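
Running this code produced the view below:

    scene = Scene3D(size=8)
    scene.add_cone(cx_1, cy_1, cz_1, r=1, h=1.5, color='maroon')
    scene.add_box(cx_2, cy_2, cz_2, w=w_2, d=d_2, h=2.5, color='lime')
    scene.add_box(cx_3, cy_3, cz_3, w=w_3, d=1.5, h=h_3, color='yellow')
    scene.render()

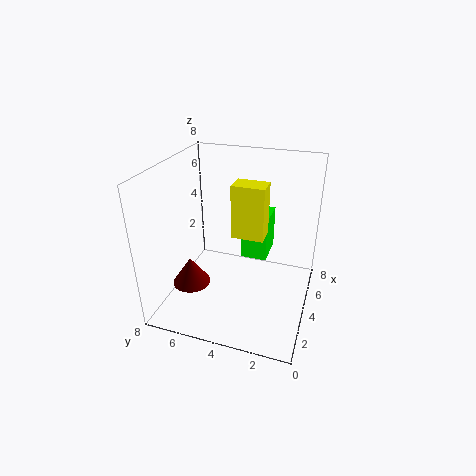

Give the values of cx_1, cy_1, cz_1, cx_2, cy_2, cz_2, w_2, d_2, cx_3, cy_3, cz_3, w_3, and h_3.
cx_1 = 2, cy_1 = 6, cz_1 = 2, cx_2 = 4.5, cy_2 = 2.5, cz_2 = 2.5, w_2 = 2, d_2 = 1.5, cx_3 = 1.5, cy_3 = 2, cz_3 = 5.5, w_3 = 1, h_3 = 2.5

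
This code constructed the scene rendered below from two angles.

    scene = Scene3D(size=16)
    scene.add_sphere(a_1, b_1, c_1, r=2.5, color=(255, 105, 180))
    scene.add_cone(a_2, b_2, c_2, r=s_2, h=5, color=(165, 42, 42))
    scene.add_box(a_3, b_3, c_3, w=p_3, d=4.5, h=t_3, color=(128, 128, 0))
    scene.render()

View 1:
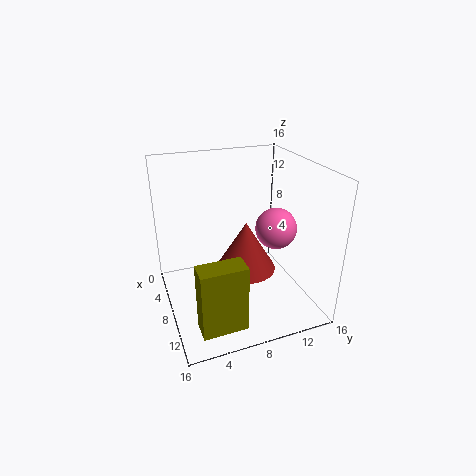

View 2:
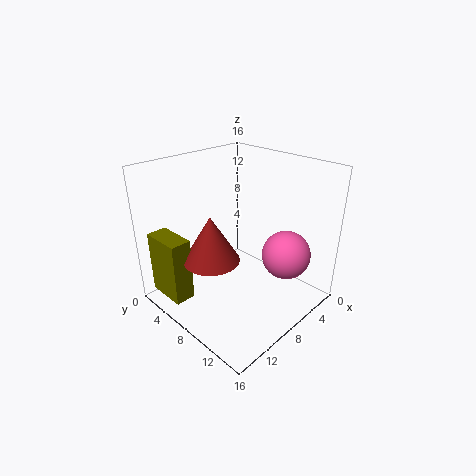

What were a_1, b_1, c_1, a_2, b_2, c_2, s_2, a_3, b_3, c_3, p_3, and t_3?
a_1 = 6.5
b_1 = 13.5
c_1 = 7.5
a_2 = 11.5
b_2 = 7.5
c_2 = 6.5
s_2 = 3
a_3 = 13.25
b_3 = 1.75
c_3 = 2
p_3 = 2.25
t_3 = 7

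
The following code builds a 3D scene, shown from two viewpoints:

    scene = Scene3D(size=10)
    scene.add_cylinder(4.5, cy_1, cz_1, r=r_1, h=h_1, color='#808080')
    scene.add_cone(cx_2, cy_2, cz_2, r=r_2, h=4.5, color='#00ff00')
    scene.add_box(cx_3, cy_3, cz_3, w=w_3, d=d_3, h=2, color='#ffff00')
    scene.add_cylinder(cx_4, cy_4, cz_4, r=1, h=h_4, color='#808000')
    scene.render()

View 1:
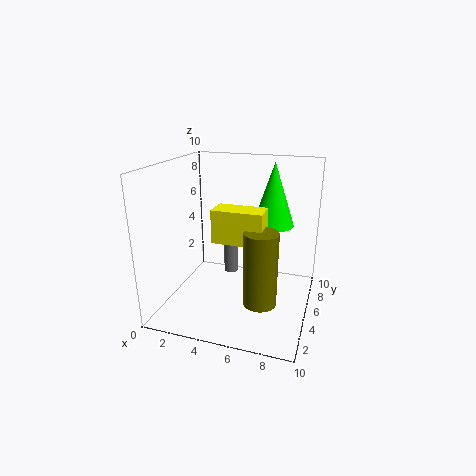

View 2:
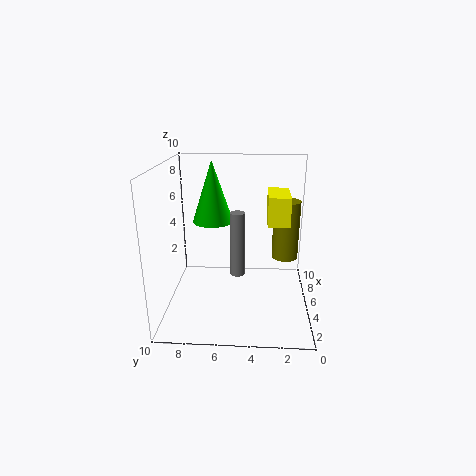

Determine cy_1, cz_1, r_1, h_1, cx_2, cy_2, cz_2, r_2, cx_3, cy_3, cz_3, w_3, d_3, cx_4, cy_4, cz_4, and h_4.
cy_1 = 5; cz_1 = 2.5; r_1 = 0.5; h_1 = 4.5; cx_2 = 7; cy_2 = 7; cz_2 = 5.5; r_2 = 1.5; cx_3 = 4.5; cy_3 = 1.5; cz_3 = 6; w_3 = 3; d_3 = 1.5; cx_4 = 7.5; cy_4 = 1.5; cz_4 = 2.5; h_4 = 4.5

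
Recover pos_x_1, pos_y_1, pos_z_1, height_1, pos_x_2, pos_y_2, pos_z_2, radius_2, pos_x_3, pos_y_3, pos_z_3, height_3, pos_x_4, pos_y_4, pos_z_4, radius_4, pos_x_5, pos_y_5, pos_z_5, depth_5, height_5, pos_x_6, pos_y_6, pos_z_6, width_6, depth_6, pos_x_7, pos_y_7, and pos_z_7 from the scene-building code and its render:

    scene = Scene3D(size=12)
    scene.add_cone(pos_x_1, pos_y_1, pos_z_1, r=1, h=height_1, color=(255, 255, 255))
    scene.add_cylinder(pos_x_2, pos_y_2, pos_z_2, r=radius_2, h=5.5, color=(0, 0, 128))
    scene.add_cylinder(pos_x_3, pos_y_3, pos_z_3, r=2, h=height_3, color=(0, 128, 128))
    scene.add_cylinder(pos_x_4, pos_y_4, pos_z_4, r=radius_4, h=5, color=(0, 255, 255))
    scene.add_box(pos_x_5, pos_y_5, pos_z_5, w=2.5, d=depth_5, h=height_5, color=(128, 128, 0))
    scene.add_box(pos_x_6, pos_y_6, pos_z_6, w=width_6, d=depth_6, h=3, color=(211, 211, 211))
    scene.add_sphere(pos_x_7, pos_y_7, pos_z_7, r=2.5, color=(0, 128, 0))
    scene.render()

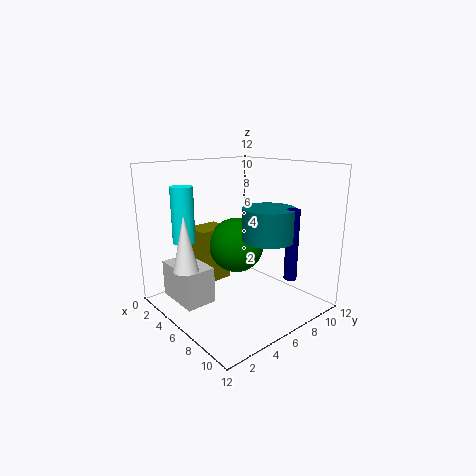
pos_x_1 = 5
pos_y_1 = 1.5
pos_z_1 = 4
height_1 = 4.5
pos_x_2 = 10.5
pos_y_2 = 7.5
pos_z_2 = 3.5
radius_2 = 0.5
pos_x_3 = 9
pos_y_3 = 6.5
pos_z_3 = 6.5
height_3 = 2.5
pos_x_4 = 1.5
pos_y_4 = 3.5
pos_z_4 = 5
radius_4 = 1
pos_x_5 = 0.5
pos_y_5 = 4.5
pos_z_5 = 1
depth_5 = 3
height_5 = 5
pos_x_6 = 2
pos_y_6 = 1
pos_z_6 = 1
width_6 = 4
depth_6 = 2.5
pos_x_7 = 4
pos_y_7 = 7.5
pos_z_7 = 4.5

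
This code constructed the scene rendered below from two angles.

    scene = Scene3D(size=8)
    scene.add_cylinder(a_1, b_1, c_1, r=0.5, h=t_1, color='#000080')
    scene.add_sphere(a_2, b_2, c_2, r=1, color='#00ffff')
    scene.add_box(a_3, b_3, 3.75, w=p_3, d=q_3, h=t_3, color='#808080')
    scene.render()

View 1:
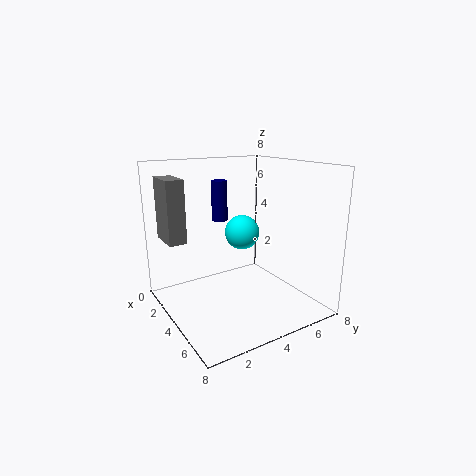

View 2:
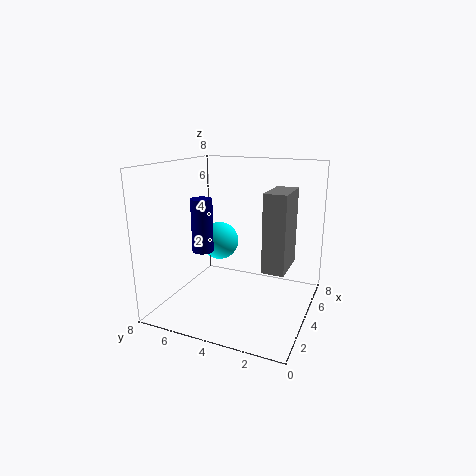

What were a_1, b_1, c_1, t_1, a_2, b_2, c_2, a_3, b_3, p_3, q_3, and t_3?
a_1 = 1
b_1 = 4.5
c_1 = 4.25
t_1 = 2.5
a_2 = 3.25
b_2 = 4.75
c_2 = 4
a_3 = 0.75
b_3 = 0.5
p_3 = 2
q_3 = 1
t_3 = 3.5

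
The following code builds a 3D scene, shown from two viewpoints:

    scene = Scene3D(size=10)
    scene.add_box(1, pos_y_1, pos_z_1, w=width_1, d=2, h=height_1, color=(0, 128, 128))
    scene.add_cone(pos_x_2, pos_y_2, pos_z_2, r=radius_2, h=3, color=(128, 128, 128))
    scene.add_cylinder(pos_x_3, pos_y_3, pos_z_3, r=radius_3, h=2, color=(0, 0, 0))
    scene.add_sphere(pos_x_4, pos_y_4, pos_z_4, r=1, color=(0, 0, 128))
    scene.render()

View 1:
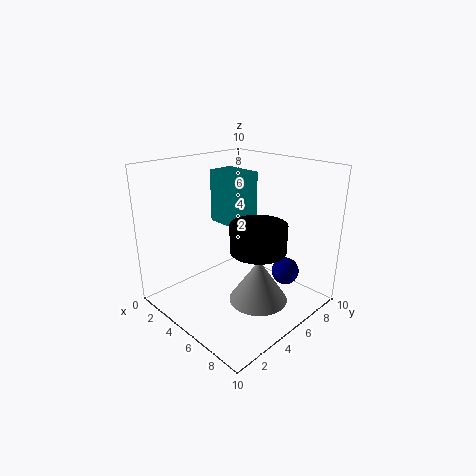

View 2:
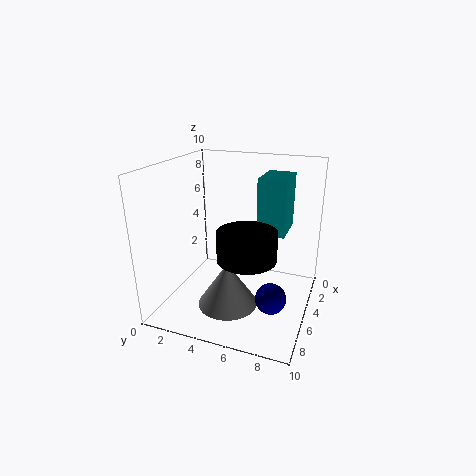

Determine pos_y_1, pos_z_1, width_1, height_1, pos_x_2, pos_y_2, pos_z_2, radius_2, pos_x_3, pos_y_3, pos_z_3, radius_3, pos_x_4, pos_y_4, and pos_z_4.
pos_y_1 = 6
pos_z_1 = 5
width_1 = 3
height_1 = 4
pos_x_2 = 7
pos_y_2 = 5
pos_z_2 = 1
radius_2 = 2
pos_x_3 = 6
pos_y_3 = 6
pos_z_3 = 4
radius_3 = 2
pos_x_4 = 7
pos_y_4 = 8
pos_z_4 = 2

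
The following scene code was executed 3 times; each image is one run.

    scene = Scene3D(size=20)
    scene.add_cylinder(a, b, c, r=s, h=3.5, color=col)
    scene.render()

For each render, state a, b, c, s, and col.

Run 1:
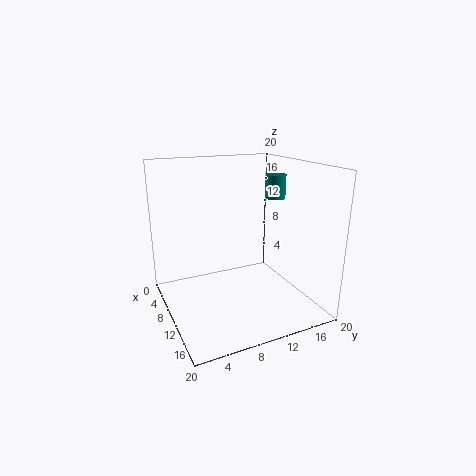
a = 8, b = 17, c = 14.5, s = 1.5, col = 'teal'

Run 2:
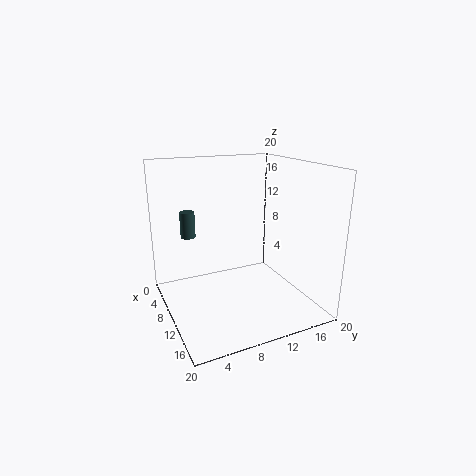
a = 8, b = 3.5, c = 10.5, s = 1, col = 'darkslategray'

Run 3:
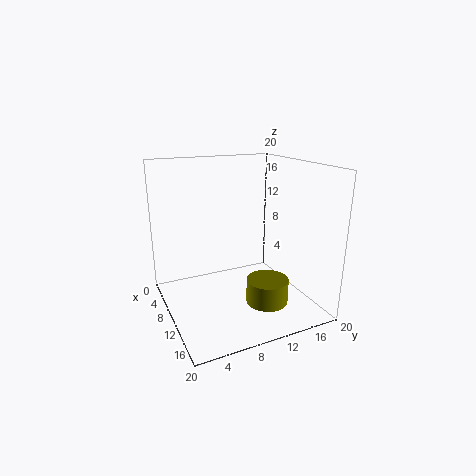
a = 12.5, b = 13.5, c = 0.5, s = 3, col = 'olive'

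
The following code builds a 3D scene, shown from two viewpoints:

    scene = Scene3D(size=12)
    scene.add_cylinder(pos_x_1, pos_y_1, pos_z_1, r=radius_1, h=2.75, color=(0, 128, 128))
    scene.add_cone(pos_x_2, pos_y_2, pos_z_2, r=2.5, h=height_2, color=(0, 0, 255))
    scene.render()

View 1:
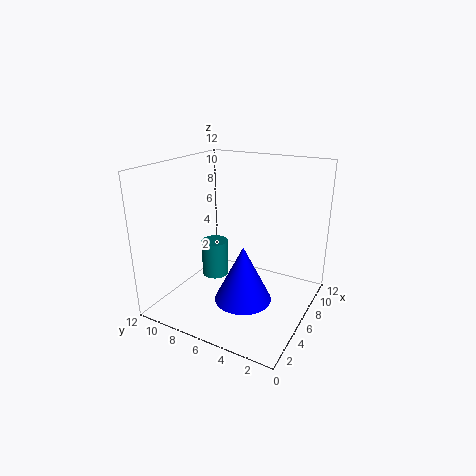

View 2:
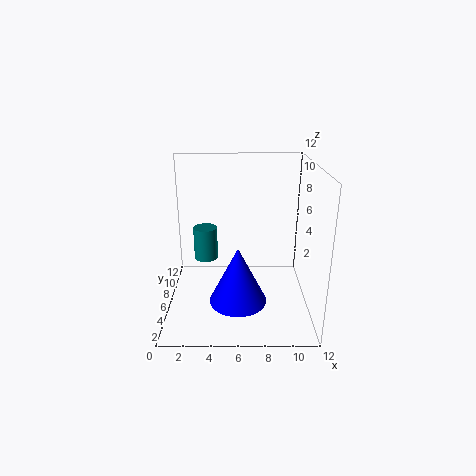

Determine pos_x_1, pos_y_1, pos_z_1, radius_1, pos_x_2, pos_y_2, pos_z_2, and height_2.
pos_x_1 = 3.25, pos_y_1 = 6.5, pos_z_1 = 4, radius_1 = 1, pos_x_2 = 6, pos_y_2 = 5.5, pos_z_2 = 0.25, height_2 = 5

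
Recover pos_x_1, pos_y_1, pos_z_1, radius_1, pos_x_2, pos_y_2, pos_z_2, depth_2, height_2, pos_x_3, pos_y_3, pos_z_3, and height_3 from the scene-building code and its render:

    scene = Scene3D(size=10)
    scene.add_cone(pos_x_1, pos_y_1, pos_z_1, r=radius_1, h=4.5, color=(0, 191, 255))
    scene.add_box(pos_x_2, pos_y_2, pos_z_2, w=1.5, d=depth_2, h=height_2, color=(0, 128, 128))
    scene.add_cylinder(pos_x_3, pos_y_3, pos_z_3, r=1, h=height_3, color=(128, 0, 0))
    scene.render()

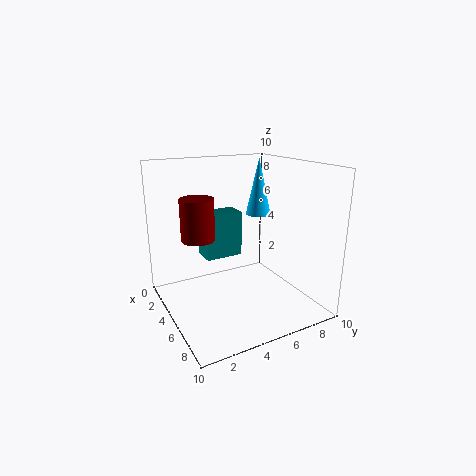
pos_x_1 = 2
pos_y_1 = 8.5
pos_z_1 = 5.5
radius_1 = 1
pos_x_2 = 4
pos_y_2 = 2.5
pos_z_2 = 4
depth_2 = 2.5
height_2 = 3
pos_x_3 = 6.5
pos_y_3 = 1.5
pos_z_3 = 6
height_3 = 2.5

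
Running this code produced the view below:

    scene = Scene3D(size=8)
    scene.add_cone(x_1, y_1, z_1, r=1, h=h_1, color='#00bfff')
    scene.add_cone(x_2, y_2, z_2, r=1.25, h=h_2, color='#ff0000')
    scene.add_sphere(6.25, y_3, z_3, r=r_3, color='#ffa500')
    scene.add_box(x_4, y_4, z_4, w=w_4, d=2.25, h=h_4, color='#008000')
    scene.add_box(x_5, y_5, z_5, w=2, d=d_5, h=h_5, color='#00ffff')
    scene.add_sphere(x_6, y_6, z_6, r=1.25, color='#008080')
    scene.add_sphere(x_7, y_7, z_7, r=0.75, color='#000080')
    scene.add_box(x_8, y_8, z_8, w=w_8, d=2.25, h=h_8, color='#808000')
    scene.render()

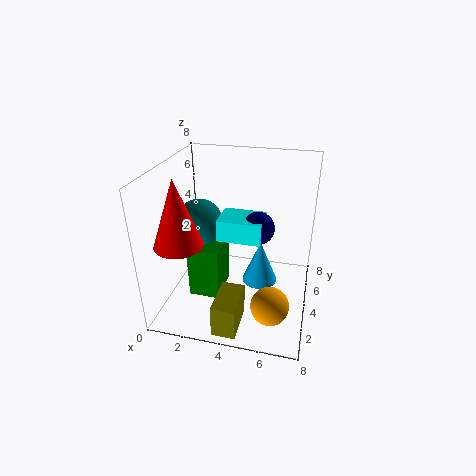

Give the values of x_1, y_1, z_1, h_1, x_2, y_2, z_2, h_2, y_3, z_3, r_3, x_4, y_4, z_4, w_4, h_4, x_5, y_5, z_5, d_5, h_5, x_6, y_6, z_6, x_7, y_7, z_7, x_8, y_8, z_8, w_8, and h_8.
x_1 = 5.25, y_1 = 4.25, z_1 = 1.25, h_1 = 2.5, x_2 = 1.5, y_2 = 1.75, z_2 = 4.5, h_2 = 3.5, y_3 = 1.75, z_3 = 1.5, r_3 = 1, x_4 = 1.5, y_4 = 2.5, z_4 = 0.75, w_4 = 1.75, h_4 = 3, x_5 = 3.75, y_5 = 1, z_5 = 5.5, d_5 = 1.5, h_5 = 1, x_6 = 2, y_6 = 3.5, z_6 = 5, x_7 = 5.5, y_7 = 1.75, z_7 = 6, x_8 = 3.5, y_8 = 0.25, z_8 = 0.25, w_8 = 1.25, h_8 = 1.75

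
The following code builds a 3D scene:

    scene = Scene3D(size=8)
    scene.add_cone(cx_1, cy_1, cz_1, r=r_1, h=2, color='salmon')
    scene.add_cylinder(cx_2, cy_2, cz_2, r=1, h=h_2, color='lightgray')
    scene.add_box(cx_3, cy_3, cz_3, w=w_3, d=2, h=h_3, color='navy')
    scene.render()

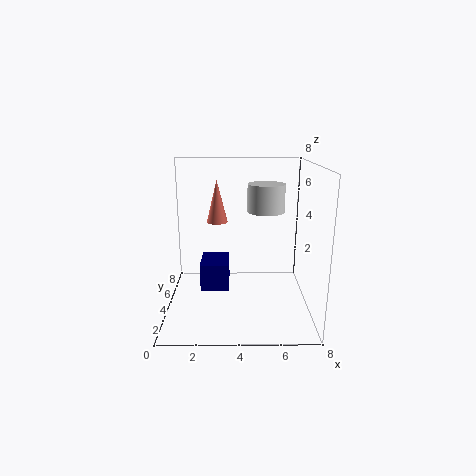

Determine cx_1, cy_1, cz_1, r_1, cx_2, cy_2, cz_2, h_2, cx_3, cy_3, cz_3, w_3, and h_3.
cx_1 = 3, cy_1 = 2, cz_1 = 5.5, r_1 = 0.5, cx_2 = 5.5, cy_2 = 4, cz_2 = 5.5, h_2 = 1.5, cx_3 = 2, cy_3 = 2.5, cz_3 = 1.5, w_3 = 1.5, h_3 = 1.5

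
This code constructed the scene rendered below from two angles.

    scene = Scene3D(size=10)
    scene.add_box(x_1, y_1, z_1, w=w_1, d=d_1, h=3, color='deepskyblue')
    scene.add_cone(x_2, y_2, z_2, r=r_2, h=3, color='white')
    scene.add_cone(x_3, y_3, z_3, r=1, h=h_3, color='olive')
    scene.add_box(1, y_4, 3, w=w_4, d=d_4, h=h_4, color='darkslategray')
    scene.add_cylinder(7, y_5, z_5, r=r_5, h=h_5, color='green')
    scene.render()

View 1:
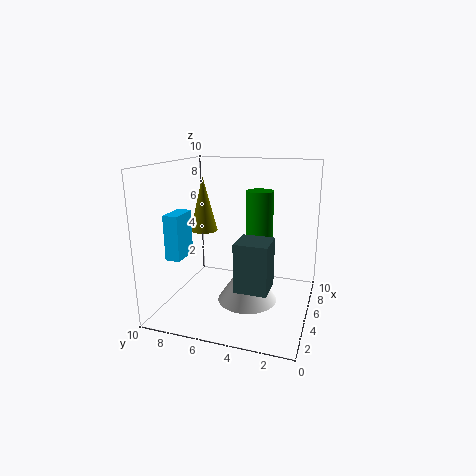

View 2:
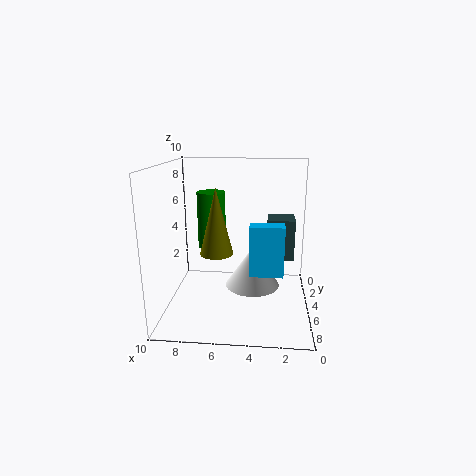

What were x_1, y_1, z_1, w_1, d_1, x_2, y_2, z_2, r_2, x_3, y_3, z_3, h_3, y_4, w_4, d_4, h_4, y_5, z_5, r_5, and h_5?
x_1 = 2; y_1 = 8; z_1 = 4; w_1 = 2; d_1 = 1; x_2 = 4; y_2 = 4; z_2 = 1; r_2 = 2; x_3 = 6; y_3 = 8; z_3 = 5; h_3 = 4; y_4 = 2; w_4 = 2; d_4 = 2; h_4 = 3; y_5 = 4; z_5 = 4; r_5 = 1; h_5 = 4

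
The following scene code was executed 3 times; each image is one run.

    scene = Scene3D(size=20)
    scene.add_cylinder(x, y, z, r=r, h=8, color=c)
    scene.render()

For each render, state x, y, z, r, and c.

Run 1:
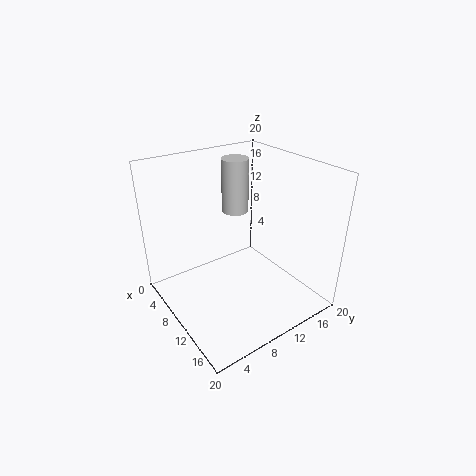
x = 5, y = 13, z = 11.5, r = 2, c = 'lightgray'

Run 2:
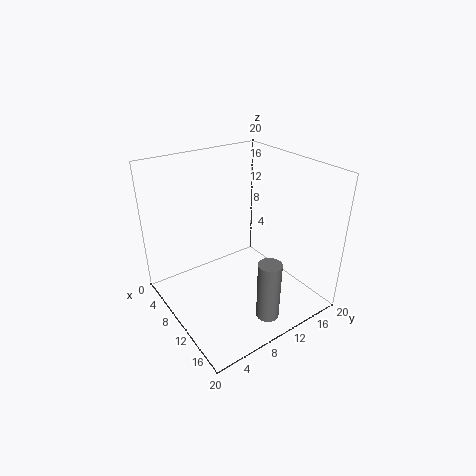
x = 17.5, y = 9.5, z = 2, r = 1.5, c = 'gray'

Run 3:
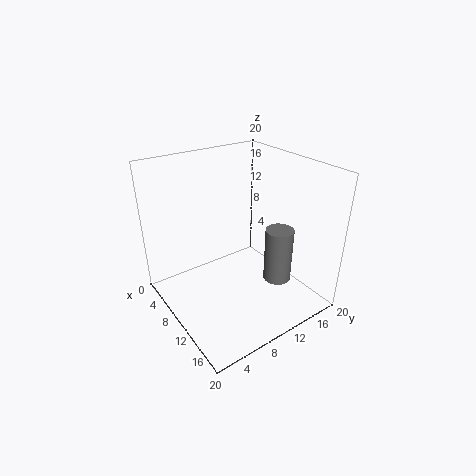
x = 13, y = 15, z = 3, r = 2, c = 'gray'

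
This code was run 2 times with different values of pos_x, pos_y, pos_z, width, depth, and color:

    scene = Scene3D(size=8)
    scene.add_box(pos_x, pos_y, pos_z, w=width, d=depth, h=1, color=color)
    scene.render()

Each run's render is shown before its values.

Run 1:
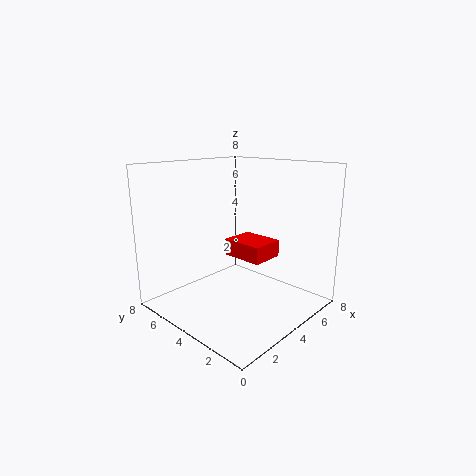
pos_x = 4.5; pos_y = 3; pos_z = 2.5; width = 2; depth = 2.5; color = 'red'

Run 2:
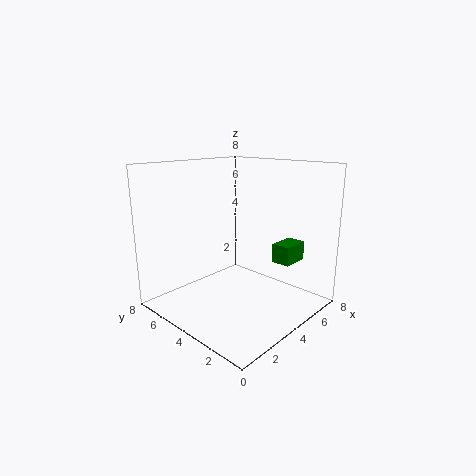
pos_x = 4.5; pos_y = 1; pos_z = 3; width = 1.5; depth = 1; color = 'green'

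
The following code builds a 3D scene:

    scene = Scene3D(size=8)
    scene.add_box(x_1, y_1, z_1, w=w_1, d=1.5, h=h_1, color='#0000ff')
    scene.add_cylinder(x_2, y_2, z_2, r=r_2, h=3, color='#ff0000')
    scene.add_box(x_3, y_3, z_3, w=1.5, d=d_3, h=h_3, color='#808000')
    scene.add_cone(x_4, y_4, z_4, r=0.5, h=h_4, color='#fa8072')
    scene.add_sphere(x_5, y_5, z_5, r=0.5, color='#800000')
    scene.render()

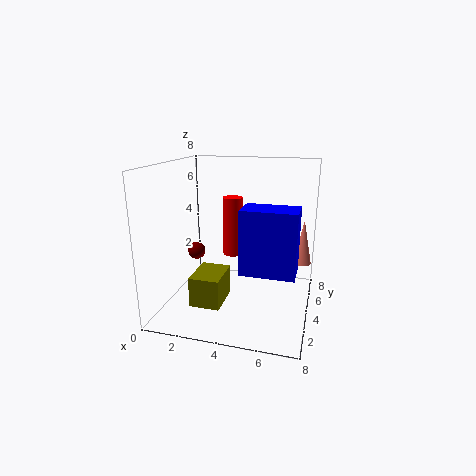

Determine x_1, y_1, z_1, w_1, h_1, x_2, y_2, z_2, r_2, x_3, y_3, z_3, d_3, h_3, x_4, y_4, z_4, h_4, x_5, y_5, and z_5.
x_1 = 5; y_1 = 0.5; z_1 = 3.5; w_1 = 2.5; h_1 = 3; x_2 = 4; y_2 = 3; z_2 = 3.5; r_2 = 0.5; x_3 = 2.5; y_3 = 0.5; z_3 = 1.5; d_3 = 2; h_3 = 1.5; x_4 = 7.5; y_4 = 5; z_4 = 2.5; h_4 = 2.5; x_5 = 1.5; y_5 = 4; z_5 = 3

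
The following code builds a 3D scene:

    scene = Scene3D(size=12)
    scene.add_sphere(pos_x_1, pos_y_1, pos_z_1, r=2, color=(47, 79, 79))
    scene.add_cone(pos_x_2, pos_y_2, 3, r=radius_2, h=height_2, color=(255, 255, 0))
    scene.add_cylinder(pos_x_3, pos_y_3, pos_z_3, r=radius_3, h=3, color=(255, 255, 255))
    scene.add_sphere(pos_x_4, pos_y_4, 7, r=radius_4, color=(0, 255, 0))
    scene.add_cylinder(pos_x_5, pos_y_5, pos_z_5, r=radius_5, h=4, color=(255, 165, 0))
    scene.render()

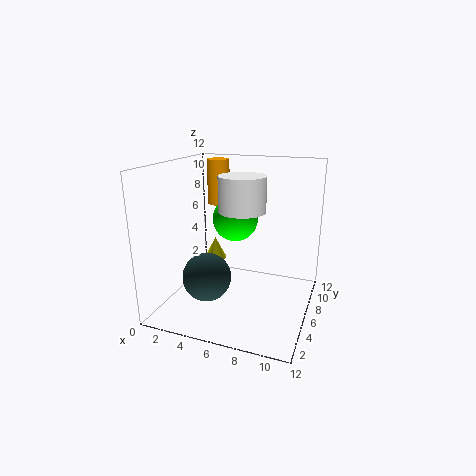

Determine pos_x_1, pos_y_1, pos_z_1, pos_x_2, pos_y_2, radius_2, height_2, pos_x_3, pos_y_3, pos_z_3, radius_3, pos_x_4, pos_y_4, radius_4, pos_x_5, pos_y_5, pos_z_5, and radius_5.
pos_x_1 = 4; pos_y_1 = 4; pos_z_1 = 3; pos_x_2 = 3; pos_y_2 = 8; radius_2 = 1; height_2 = 2; pos_x_3 = 6; pos_y_3 = 7; pos_z_3 = 8; radius_3 = 2; pos_x_4 = 5; pos_y_4 = 8; radius_4 = 2; pos_x_5 = 3; pos_y_5 = 9; pos_z_5 = 8; radius_5 = 1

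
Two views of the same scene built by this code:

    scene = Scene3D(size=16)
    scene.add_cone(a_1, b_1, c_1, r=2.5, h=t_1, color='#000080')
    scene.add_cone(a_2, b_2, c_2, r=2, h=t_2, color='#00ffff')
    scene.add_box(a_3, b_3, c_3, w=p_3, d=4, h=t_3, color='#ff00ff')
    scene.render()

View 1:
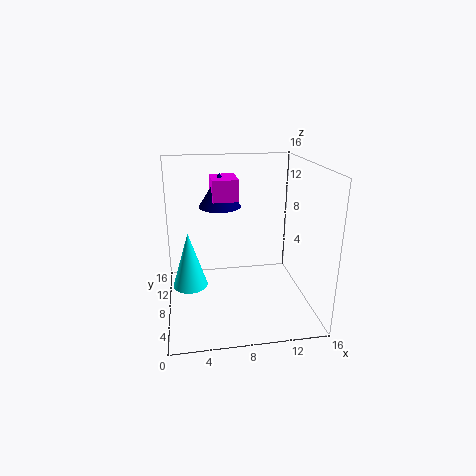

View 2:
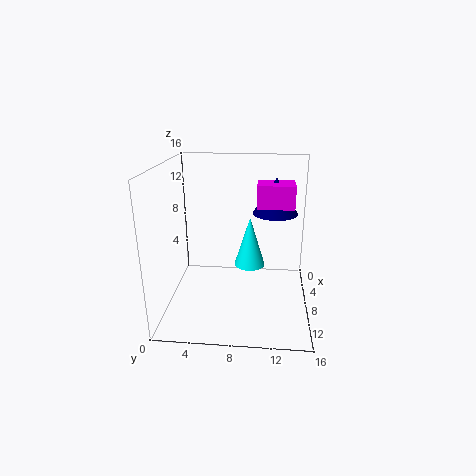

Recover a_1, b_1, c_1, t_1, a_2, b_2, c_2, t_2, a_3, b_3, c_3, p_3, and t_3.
a_1 = 6.5, b_1 = 12, c_1 = 10.5, t_1 = 4, a_2 = 2.5, b_2 = 9, c_2 = 2, t_2 = 6.5, a_3 = 5.5, b_3 = 10, c_3 = 11.5, p_3 = 3, t_3 = 2.5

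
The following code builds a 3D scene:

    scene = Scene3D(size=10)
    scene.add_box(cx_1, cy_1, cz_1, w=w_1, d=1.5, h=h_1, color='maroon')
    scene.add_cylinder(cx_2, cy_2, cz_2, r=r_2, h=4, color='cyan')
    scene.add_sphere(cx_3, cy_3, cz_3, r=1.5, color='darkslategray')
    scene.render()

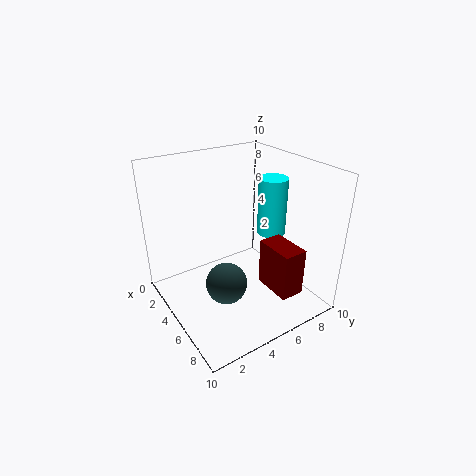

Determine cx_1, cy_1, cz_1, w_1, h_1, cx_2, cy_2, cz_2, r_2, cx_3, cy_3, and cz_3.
cx_1 = 7.5, cy_1 = 5, cz_1 = 3, w_1 = 2.5, h_1 = 3, cx_2 = 5.5, cy_2 = 7.5, cz_2 = 5, r_2 = 1, cx_3 = 5, cy_3 = 4, cz_3 = 1.5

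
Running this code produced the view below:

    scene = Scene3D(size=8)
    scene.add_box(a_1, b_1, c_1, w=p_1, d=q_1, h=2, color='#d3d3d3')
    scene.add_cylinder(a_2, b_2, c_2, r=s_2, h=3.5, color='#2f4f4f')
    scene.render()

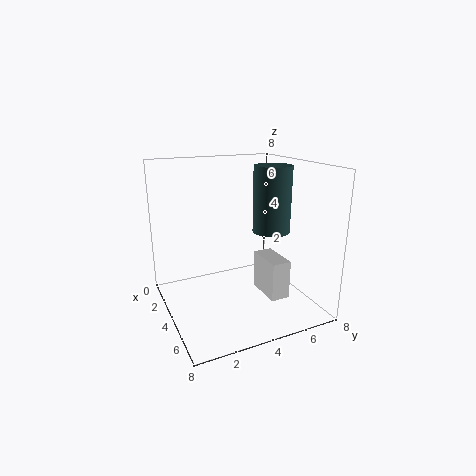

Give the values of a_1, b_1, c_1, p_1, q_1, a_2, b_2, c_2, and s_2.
a_1 = 5; b_1 = 4.5; c_1 = 1.5; p_1 = 2; q_1 = 1; a_2 = 5; b_2 = 5.5; c_2 = 4.5; s_2 = 1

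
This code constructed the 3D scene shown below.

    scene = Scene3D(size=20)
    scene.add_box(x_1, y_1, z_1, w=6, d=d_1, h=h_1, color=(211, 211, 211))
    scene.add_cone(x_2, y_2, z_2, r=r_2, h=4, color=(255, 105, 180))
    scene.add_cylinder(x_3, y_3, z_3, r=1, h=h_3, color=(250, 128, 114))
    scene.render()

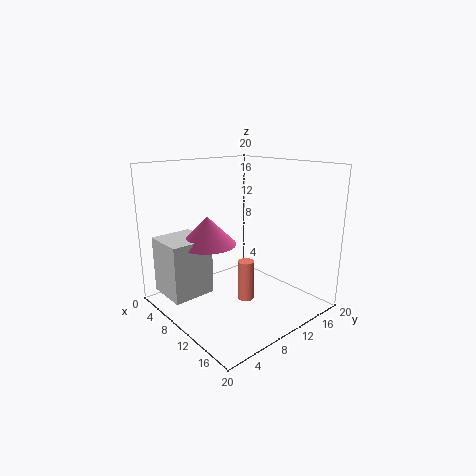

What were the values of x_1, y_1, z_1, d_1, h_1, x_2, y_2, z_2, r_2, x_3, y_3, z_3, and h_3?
x_1 = 2, y_1 = 1, z_1 = 2, d_1 = 6, h_1 = 8, x_2 = 7, y_2 = 7, z_2 = 9, r_2 = 4, x_3 = 15, y_3 = 7, z_3 = 4, h_3 = 5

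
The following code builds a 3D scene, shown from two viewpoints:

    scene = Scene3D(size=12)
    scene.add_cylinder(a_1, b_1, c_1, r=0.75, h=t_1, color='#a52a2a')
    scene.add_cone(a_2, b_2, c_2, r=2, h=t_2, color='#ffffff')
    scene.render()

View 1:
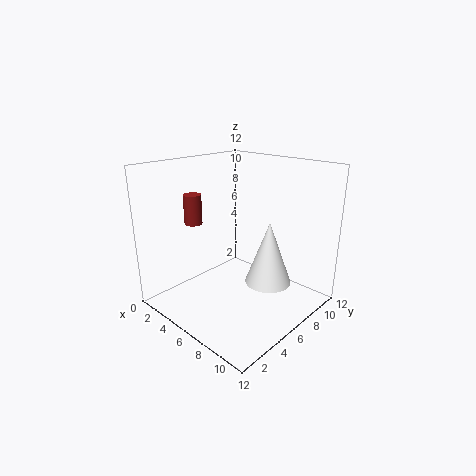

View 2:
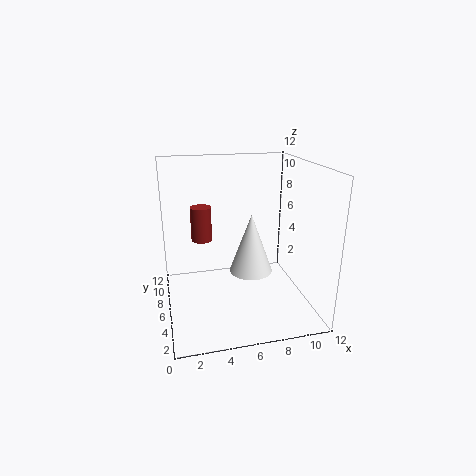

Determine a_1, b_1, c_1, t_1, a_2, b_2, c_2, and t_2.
a_1 = 2.75, b_1 = 4, c_1 = 7, t_1 = 2.5, a_2 = 7.75, b_2 = 8, c_2 = 1.75, t_2 = 5.5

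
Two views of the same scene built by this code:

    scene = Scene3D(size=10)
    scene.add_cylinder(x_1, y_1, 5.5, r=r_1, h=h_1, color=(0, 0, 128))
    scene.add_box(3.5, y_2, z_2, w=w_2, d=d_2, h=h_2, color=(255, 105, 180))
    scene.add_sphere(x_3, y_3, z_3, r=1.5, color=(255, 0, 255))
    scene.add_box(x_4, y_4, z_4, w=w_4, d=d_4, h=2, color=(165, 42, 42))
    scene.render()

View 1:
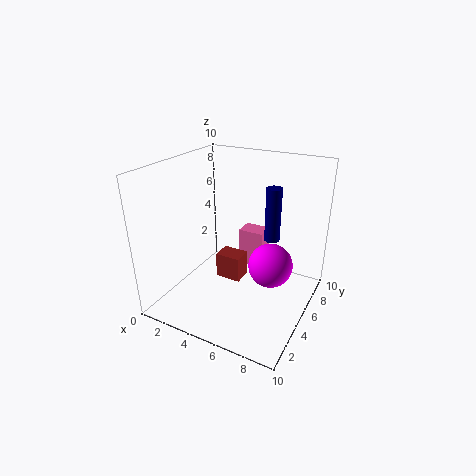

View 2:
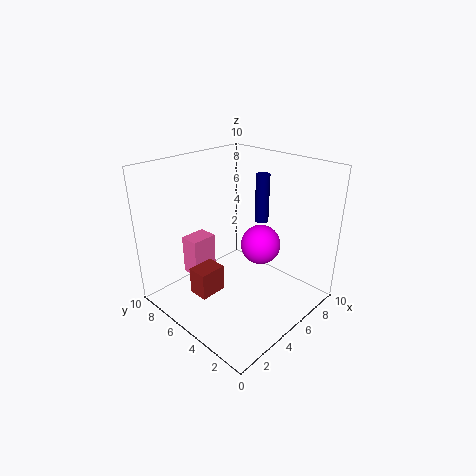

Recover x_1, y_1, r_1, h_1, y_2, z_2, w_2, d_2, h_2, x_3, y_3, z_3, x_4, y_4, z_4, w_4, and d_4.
x_1 = 7.5, y_1 = 5, r_1 = 0.5, h_1 = 3.5, y_2 = 8, z_2 = 1, w_2 = 2, d_2 = 1.5, h_2 = 3, x_3 = 7.5, y_3 = 5, z_3 = 3.5, x_4 = 2.5, y_4 = 6, z_4 = 0.5, w_4 = 2, d_4 = 1.5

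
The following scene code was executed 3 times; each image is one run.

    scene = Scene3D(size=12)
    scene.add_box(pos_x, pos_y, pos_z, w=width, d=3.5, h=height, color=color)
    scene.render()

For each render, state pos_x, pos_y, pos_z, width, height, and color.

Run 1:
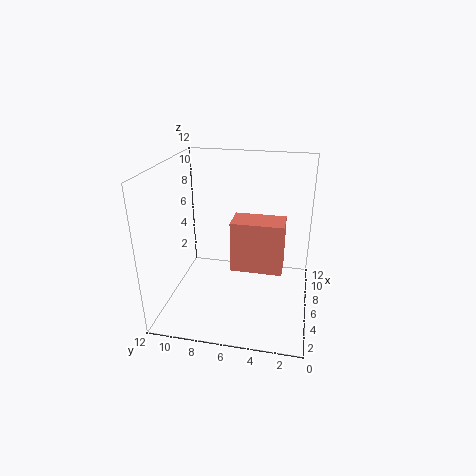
pos_x = 1; pos_y = 2; pos_z = 6; width = 2; height = 3.5; color = 'salmon'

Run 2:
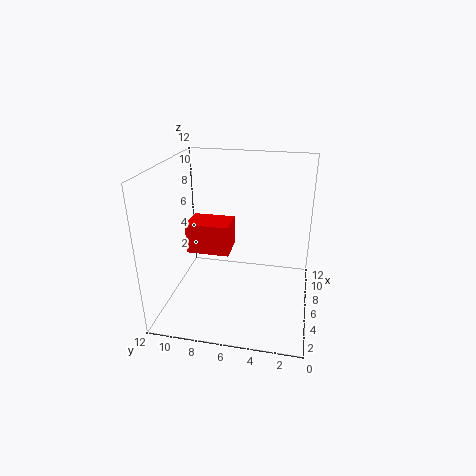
pos_x = 4.5; pos_y = 6.5; pos_z = 5; width = 2.5; height = 2.5; color = 'red'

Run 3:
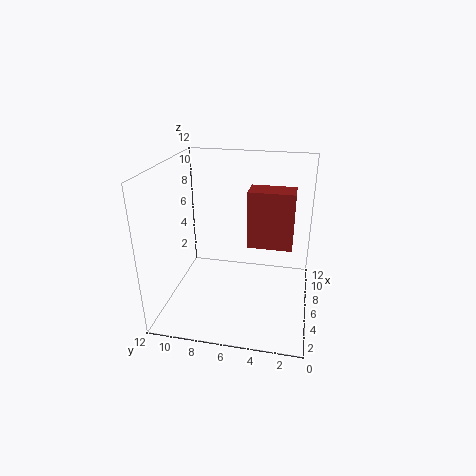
pos_x = 4.5; pos_y = 1.5; pos_z = 6; width = 2; height = 4.5; color = 'brown'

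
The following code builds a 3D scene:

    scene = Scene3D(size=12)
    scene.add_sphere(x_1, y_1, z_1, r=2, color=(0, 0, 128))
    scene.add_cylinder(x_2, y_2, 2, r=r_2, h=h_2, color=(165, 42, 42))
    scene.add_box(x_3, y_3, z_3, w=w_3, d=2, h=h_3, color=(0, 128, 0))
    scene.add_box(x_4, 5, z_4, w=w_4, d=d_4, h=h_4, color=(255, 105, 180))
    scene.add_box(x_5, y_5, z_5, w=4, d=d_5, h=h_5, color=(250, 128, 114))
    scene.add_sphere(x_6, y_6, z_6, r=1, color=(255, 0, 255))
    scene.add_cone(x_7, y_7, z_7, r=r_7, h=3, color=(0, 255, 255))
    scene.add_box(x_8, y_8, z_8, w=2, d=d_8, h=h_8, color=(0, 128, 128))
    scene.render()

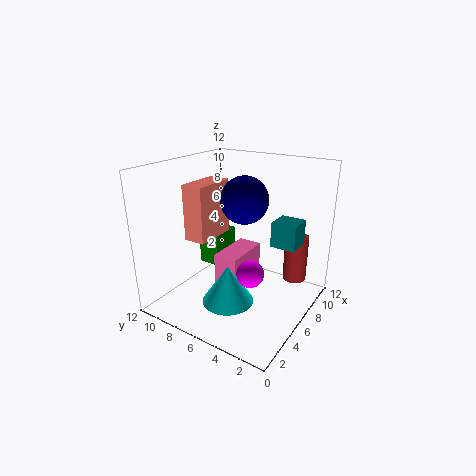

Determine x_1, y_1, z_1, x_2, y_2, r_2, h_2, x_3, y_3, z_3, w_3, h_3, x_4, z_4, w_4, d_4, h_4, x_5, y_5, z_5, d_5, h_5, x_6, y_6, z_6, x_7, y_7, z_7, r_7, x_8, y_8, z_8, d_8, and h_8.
x_1 = 7
y_1 = 6
z_1 = 9
x_2 = 9
y_2 = 2
r_2 = 1
h_2 = 4
x_3 = 7
y_3 = 9
z_3 = 2
w_3 = 3
h_3 = 3
x_4 = 4
z_4 = 2
w_4 = 4
d_4 = 2
h_4 = 3
x_5 = 5
y_5 = 9
z_5 = 5
d_5 = 2
h_5 = 5
x_6 = 3
y_6 = 3
z_6 = 5
x_7 = 3
y_7 = 5
z_7 = 2
r_7 = 2
x_8 = 6
y_8 = 1
z_8 = 6
d_8 = 2
h_8 = 2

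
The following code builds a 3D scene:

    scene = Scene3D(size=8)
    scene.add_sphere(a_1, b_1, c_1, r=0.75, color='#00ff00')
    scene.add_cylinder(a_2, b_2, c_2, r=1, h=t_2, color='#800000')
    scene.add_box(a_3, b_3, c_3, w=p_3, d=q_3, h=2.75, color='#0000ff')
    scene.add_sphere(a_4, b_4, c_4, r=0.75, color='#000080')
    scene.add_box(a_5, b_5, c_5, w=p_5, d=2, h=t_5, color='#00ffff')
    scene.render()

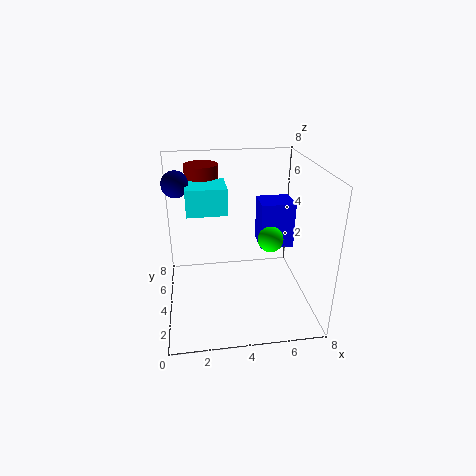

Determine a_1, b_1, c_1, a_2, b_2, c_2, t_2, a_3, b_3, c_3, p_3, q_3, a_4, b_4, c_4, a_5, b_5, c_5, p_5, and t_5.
a_1 = 6, b_1 = 4.5, c_1 = 3.5, a_2 = 2.25, b_2 = 6.75, c_2 = 5.75, t_2 = 1.75, a_3 = 5.5, b_3 = 4.75, c_3 = 2.75, p_3 = 2, q_3 = 1.75, a_4 = 0.75, b_4 = 5.5, c_4 = 6.75, a_5 = 1.25, b_5 = 4.25, c_5 = 5.25, p_5 = 2.25, t_5 = 1.5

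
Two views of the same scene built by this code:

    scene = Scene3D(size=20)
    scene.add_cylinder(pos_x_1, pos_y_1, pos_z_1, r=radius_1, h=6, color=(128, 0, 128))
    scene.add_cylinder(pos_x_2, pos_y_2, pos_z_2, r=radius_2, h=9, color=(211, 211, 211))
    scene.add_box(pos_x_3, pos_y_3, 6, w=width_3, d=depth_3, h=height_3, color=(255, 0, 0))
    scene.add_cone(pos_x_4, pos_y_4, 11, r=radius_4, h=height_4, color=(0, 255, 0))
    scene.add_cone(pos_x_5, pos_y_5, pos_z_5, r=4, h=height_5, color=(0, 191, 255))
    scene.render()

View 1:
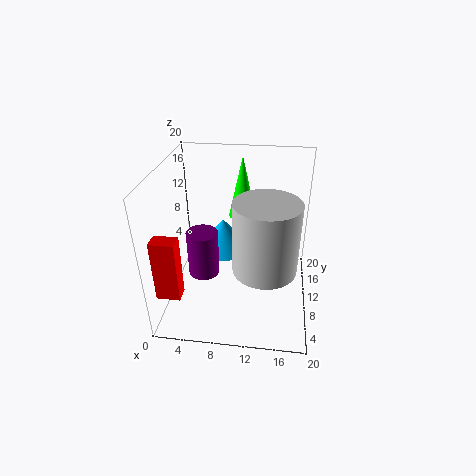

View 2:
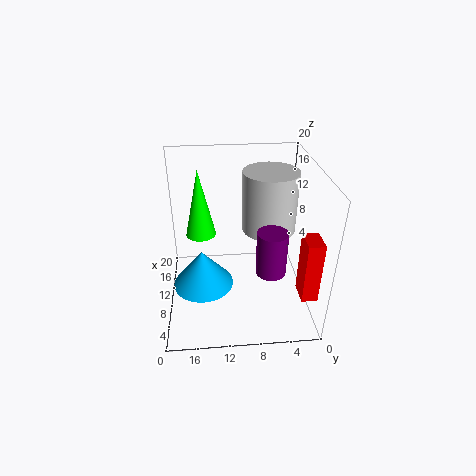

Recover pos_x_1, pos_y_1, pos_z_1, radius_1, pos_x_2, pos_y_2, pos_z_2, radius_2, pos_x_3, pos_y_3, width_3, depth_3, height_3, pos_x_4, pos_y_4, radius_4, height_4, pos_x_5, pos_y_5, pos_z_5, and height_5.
pos_x_1 = 6; pos_y_1 = 6; pos_z_1 = 7; radius_1 = 2; pos_x_2 = 14; pos_y_2 = 5; pos_z_2 = 9; radius_2 = 4; pos_x_3 = 1; pos_y_3 = 1; width_3 = 3; depth_3 = 2; height_3 = 8; pos_x_4 = 10; pos_y_4 = 15; radius_4 = 2; height_4 = 9; pos_x_5 = 7; pos_y_5 = 15; pos_z_5 = 5; height_5 = 5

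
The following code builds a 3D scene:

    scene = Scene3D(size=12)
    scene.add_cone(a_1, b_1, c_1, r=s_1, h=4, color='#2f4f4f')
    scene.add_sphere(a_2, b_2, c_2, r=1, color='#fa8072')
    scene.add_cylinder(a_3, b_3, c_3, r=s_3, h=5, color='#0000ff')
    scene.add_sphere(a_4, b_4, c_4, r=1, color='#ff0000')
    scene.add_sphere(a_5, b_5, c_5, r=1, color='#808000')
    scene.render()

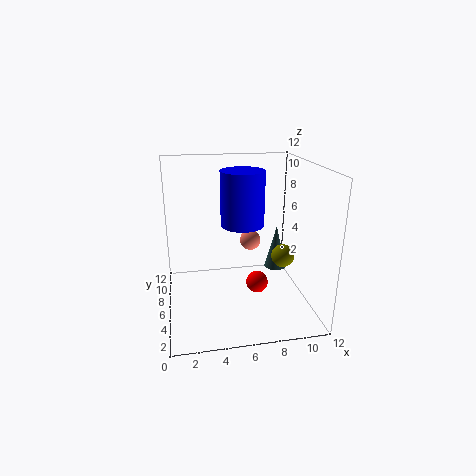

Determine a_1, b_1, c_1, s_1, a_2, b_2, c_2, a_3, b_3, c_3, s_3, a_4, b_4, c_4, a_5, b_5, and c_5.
a_1 = 10
b_1 = 8
c_1 = 2
s_1 = 1
a_2 = 8
b_2 = 10
c_2 = 4
a_3 = 7
b_3 = 9
c_3 = 6
s_3 = 2
a_4 = 8
b_4 = 7
c_4 = 1
a_5 = 10
b_5 = 6
c_5 = 4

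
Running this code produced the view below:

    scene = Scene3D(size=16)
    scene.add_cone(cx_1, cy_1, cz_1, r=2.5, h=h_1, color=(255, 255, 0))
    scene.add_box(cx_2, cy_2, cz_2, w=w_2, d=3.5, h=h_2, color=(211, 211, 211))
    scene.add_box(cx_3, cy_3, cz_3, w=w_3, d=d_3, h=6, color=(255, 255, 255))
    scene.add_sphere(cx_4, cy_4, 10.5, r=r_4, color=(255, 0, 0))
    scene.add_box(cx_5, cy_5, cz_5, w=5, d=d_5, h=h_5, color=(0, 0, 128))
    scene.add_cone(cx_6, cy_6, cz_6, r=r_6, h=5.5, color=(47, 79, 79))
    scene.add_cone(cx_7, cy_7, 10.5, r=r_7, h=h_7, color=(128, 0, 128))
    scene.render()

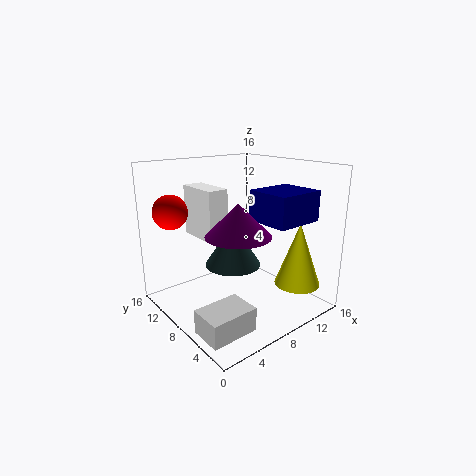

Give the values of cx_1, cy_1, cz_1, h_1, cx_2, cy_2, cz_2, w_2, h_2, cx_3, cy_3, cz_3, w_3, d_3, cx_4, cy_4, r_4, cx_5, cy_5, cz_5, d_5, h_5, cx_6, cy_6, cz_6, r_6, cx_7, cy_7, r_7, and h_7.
cx_1 = 12.5; cy_1 = 3; cz_1 = 3; h_1 = 7; cx_2 = 0.5; cy_2 = 2; cz_2 = 0.5; w_2 = 5; h_2 = 2.5; cx_3 = 6; cy_3 = 10.5; cz_3 = 7; w_3 = 2.5; d_3 = 5.5; cx_4 = 3; cy_4 = 14; r_4 = 2; cx_5 = 7; cy_5 = 0.5; cz_5 = 11; d_5 = 4.5; h_5 = 3; cx_6 = 10; cy_6 = 11.5; cz_6 = 3; r_6 = 3.5; cx_7 = 4; cy_7 = 3; r_7 = 3; h_7 = 3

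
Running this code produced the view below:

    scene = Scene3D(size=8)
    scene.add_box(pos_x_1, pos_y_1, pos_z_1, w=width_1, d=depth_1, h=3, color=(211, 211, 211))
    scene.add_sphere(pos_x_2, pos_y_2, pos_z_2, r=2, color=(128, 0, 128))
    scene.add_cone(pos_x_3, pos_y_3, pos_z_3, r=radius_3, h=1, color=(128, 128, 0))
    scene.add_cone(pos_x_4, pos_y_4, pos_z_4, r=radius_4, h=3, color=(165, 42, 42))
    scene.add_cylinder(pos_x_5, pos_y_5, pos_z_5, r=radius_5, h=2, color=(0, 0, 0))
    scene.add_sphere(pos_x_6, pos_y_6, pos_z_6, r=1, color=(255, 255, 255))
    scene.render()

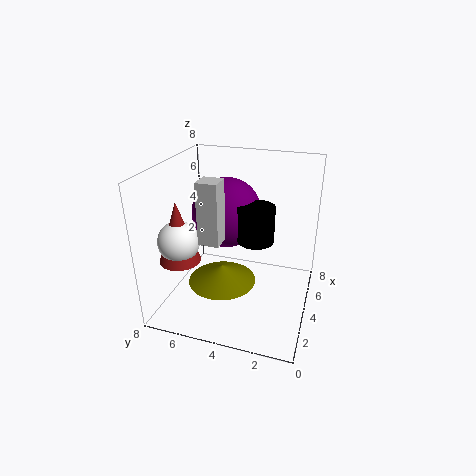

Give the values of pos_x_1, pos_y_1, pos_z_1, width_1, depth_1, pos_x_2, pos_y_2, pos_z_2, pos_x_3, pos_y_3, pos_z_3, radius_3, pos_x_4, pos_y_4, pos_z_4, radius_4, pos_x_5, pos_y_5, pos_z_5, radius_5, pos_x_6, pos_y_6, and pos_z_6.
pos_x_1 = 1, pos_y_1 = 4, pos_z_1 = 5, width_1 = 1, depth_1 = 1, pos_x_2 = 5, pos_y_2 = 5, pos_z_2 = 5, pos_x_3 = 4, pos_y_3 = 5, pos_z_3 = 1, radius_3 = 2, pos_x_4 = 1, pos_y_4 = 6, pos_z_4 = 4, radius_4 = 1, pos_x_5 = 4, pos_y_5 = 3, pos_z_5 = 4, radius_5 = 1, pos_x_6 = 1, pos_y_6 = 6, pos_z_6 = 5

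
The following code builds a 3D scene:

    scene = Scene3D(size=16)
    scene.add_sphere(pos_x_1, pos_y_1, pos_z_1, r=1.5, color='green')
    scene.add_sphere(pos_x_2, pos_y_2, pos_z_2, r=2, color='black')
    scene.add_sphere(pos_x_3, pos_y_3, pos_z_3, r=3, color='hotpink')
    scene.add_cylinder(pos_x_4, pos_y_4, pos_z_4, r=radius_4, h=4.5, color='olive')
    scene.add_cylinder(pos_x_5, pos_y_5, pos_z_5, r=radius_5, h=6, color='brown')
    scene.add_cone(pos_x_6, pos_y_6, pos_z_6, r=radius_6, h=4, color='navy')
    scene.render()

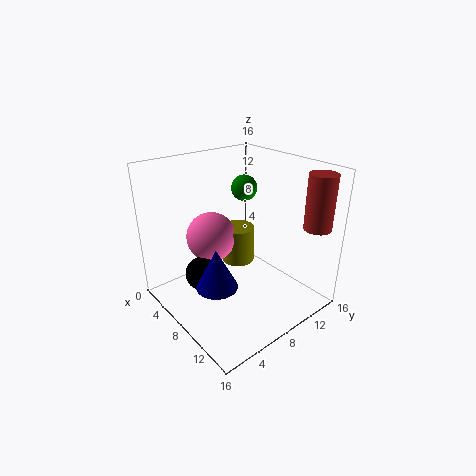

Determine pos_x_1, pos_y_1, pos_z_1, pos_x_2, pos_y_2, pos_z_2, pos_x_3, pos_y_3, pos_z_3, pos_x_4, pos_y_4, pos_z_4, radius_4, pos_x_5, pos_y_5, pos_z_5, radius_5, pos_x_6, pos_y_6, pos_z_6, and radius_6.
pos_x_1 = 5.5
pos_y_1 = 11
pos_z_1 = 12.5
pos_x_2 = 5
pos_y_2 = 5
pos_z_2 = 3
pos_x_3 = 3.5
pos_y_3 = 7.5
pos_z_3 = 6.5
pos_x_4 = 5
pos_y_4 = 10.5
pos_z_4 = 3
radius_4 = 2
pos_x_5 = 14
pos_y_5 = 14
pos_z_5 = 9.5
radius_5 = 1.5
pos_x_6 = 11.5
pos_y_6 = 2.5
pos_z_6 = 6
radius_6 = 2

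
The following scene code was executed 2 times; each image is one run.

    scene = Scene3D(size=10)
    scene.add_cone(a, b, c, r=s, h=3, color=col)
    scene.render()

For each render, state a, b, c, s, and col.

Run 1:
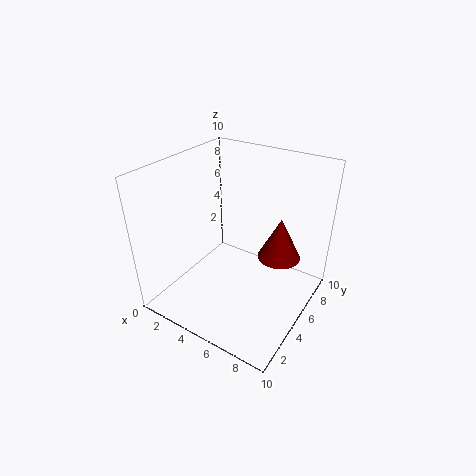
a = 7.5
b = 6.5
c = 3.5
s = 1.5
col = 'maroon'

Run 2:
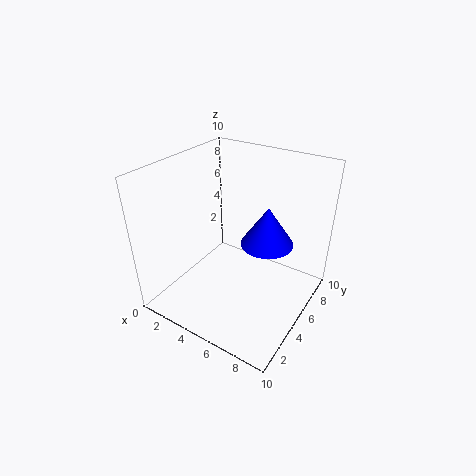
a = 6
b = 7.5
c = 3.5
s = 2
col = 'blue'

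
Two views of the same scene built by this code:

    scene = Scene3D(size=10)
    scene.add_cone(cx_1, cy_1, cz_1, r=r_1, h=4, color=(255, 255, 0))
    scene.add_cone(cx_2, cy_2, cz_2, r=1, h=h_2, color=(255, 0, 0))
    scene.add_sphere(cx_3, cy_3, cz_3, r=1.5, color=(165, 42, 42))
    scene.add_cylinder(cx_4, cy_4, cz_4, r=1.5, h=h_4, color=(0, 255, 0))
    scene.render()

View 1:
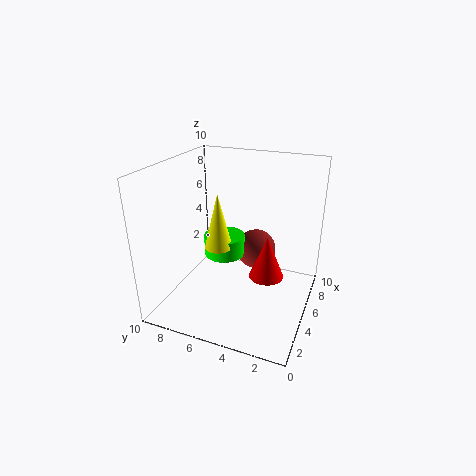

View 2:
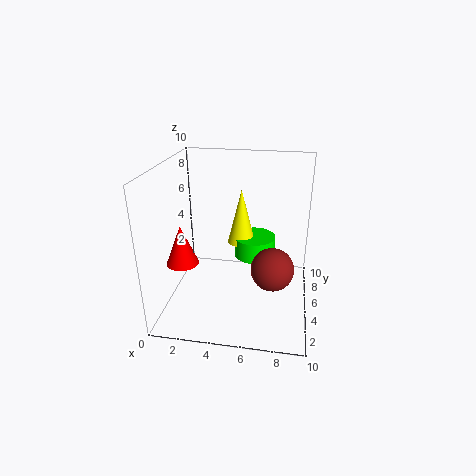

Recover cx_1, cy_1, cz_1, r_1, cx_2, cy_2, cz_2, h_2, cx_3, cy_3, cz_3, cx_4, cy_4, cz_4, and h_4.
cx_1 = 5
cy_1 = 6.5
cz_1 = 4
r_1 = 1
cx_2 = 2
cy_2 = 2
cz_2 = 4.5
h_2 = 2.5
cx_3 = 7.5
cy_3 = 4.5
cz_3 = 3
cx_4 = 6
cy_4 = 6.5
cz_4 = 3
h_4 = 1.5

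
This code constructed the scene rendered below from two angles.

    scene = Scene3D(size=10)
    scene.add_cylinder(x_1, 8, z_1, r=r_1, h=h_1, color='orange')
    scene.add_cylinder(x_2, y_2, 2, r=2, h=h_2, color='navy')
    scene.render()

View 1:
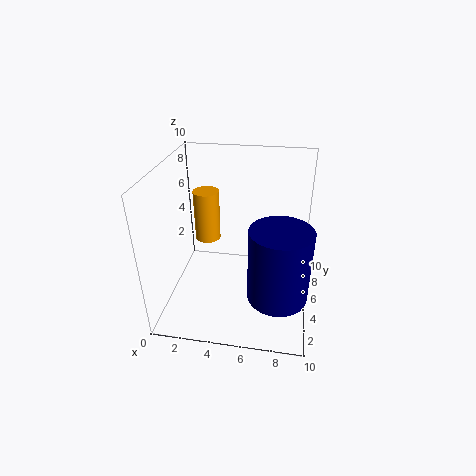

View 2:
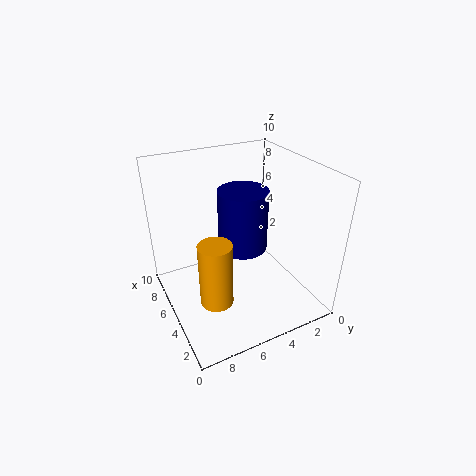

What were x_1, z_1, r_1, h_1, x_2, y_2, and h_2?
x_1 = 2
z_1 = 3
r_1 = 1
h_1 = 4
x_2 = 8
y_2 = 3
h_2 = 5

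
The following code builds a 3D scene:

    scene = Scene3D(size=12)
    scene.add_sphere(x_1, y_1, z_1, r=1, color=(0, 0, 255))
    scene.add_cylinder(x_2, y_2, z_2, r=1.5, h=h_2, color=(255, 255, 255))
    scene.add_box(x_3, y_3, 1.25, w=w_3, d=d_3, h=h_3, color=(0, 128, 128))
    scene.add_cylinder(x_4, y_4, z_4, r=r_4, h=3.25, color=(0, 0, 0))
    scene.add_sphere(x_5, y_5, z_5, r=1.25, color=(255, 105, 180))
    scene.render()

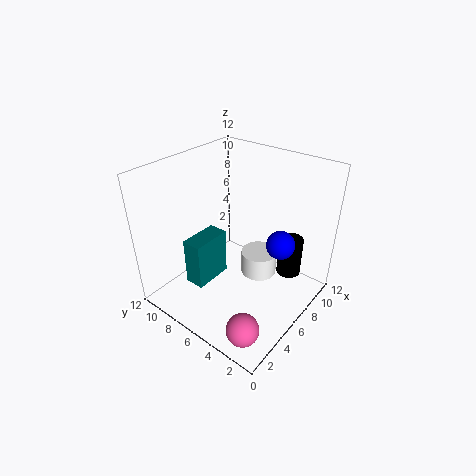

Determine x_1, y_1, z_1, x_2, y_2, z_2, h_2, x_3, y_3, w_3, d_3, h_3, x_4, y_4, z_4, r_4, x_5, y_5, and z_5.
x_1 = 4.75
y_1 = 1.25
z_1 = 8
x_2 = 7
y_2 = 4.5
z_2 = 2.75
h_2 = 2
x_3 = 3.25
y_3 = 8
w_3 = 3.5
d_3 = 1.75
h_3 = 4.25
x_4 = 8.25
y_4 = 2.25
z_4 = 3
r_4 = 1
x_5 = 1.5
y_5 = 2
z_5 = 1.75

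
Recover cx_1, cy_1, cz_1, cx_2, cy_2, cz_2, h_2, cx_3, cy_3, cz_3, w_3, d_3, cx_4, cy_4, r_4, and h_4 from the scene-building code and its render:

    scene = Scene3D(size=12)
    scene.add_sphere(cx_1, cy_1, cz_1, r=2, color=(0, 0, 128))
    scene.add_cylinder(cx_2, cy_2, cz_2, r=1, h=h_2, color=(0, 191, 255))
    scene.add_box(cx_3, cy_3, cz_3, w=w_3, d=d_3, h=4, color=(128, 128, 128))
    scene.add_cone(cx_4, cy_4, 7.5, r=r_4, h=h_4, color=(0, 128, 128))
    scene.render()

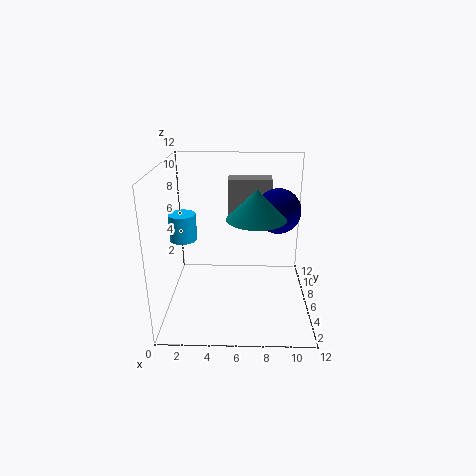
cx_1 = 9.5; cy_1 = 8.5; cz_1 = 7.5; cx_2 = 2; cy_2 = 3.5; cz_2 = 7; h_2 = 2; cx_3 = 5; cy_3 = 9.5; cz_3 = 6; w_3 = 4; d_3 = 2; cx_4 = 7.5; cy_4 = 6.5; r_4 = 2.5; h_4 = 2.5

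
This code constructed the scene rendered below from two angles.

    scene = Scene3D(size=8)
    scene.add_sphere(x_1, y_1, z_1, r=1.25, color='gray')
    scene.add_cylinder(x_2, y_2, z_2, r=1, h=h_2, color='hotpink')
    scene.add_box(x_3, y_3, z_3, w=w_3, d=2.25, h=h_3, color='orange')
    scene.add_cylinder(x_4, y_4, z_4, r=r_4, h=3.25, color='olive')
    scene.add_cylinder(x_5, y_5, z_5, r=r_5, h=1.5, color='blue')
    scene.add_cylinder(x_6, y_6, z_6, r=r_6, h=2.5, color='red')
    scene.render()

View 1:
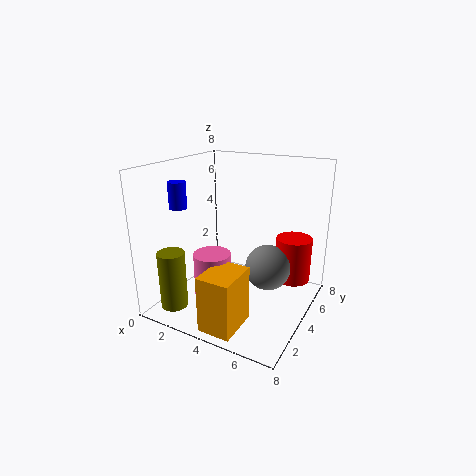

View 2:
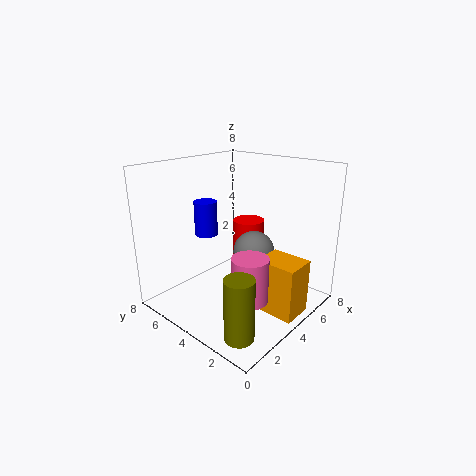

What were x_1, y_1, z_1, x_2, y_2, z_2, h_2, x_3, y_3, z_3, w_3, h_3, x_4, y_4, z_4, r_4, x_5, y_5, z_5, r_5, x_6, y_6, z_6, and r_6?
x_1 = 5.75, y_1 = 4.25, z_1 = 2.5, x_2 = 3.25, y_2 = 2.5, z_2 = 1, h_2 = 2.5, x_3 = 3.75, y_3 = 0.25, z_3 = 0.25, w_3 = 1.75, h_3 = 3, x_4 = 1.25, y_4 = 1.5, z_4 = 0.25, r_4 = 0.75, x_5 = 0.75, y_5 = 3, z_5 = 5.5, r_5 = 0.5, x_6 = 6.75, y_6 = 5.5, z_6 = 1.5, r_6 = 1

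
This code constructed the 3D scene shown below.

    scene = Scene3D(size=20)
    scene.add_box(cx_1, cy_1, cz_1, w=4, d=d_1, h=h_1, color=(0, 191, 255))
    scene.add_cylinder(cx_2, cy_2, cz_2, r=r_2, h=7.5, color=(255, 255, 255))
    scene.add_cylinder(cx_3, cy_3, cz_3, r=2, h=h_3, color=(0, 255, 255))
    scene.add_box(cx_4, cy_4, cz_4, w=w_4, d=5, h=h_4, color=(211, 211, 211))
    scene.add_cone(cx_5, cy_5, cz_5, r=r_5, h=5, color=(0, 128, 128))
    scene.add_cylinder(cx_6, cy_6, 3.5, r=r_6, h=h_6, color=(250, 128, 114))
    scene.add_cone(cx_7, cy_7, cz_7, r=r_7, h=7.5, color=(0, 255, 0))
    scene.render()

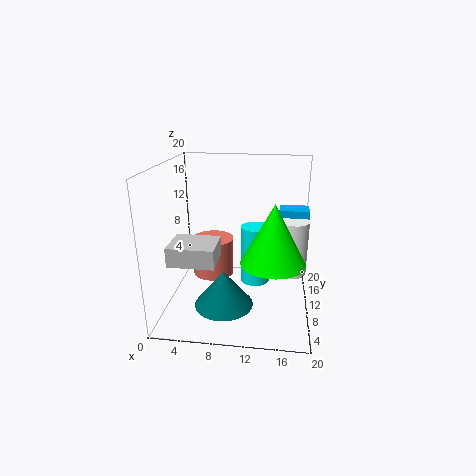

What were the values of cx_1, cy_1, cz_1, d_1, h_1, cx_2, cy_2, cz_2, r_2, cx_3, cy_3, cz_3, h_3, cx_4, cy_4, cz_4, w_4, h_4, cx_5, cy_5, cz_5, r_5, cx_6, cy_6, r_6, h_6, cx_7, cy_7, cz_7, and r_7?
cx_1 = 15.5, cy_1 = 10.5, cz_1 = 10.5, d_1 = 3, h_1 = 3.5, cx_2 = 17.5, cy_2 = 9.5, cz_2 = 5.5, r_2 = 2, cx_3 = 12.5, cy_3 = 9.5, cz_3 = 4, h_3 = 8, cx_4 = 2, cy_4 = 3, cz_4 = 8.5, w_4 = 6, h_4 = 2.5, cx_5 = 8.5, cy_5 = 6.5, cz_5 = 1.5, r_5 = 4, cx_6 = 6, cy_6 = 12, r_6 = 3, h_6 = 5.5, cx_7 = 15, cy_7 = 5, cz_7 = 9, r_7 = 4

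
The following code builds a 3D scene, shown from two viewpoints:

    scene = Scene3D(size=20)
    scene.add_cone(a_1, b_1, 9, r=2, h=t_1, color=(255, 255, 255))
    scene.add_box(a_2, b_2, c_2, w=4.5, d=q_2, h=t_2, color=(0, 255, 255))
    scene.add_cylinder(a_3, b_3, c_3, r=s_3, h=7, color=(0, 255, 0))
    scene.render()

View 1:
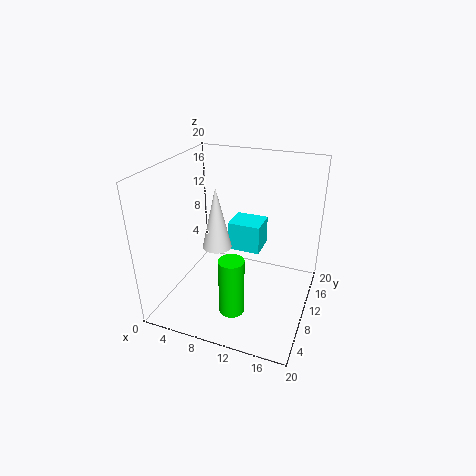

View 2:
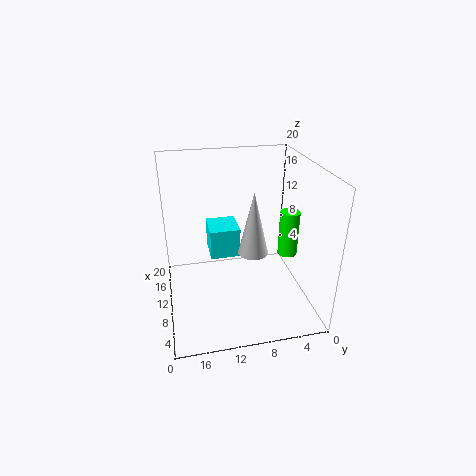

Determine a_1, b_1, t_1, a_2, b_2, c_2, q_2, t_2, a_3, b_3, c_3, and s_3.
a_1 = 7.5, b_1 = 8.5, t_1 = 8.5, a_2 = 8.5, b_2 = 10, c_2 = 8, q_2 = 4, t_2 = 4, a_3 = 12.5, b_3 = 1.5, c_3 = 5, s_3 = 1.5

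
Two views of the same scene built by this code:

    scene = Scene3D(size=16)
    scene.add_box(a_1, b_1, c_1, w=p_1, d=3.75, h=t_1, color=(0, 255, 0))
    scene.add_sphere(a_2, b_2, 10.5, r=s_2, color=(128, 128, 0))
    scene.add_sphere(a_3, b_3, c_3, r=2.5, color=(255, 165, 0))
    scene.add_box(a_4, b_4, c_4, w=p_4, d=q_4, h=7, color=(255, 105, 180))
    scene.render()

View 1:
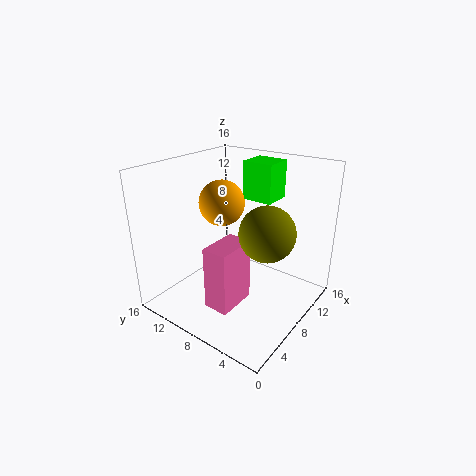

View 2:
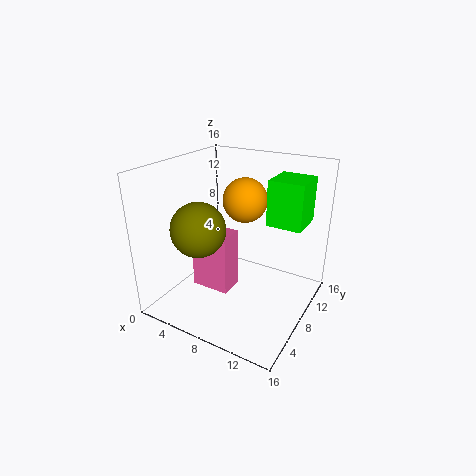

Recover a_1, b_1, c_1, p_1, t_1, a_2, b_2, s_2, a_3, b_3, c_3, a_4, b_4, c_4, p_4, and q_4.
a_1 = 12, b_1 = 6.5, c_1 = 11, p_1 = 3.5, t_1 = 4.5, a_2 = 6.25, b_2 = 3.25, s_2 = 2.75, a_3 = 7.75, b_3 = 10, c_3 = 11.75, a_4 = 3, b_4 = 6, c_4 = 1.5, p_4 = 4.5, q_4 = 2.75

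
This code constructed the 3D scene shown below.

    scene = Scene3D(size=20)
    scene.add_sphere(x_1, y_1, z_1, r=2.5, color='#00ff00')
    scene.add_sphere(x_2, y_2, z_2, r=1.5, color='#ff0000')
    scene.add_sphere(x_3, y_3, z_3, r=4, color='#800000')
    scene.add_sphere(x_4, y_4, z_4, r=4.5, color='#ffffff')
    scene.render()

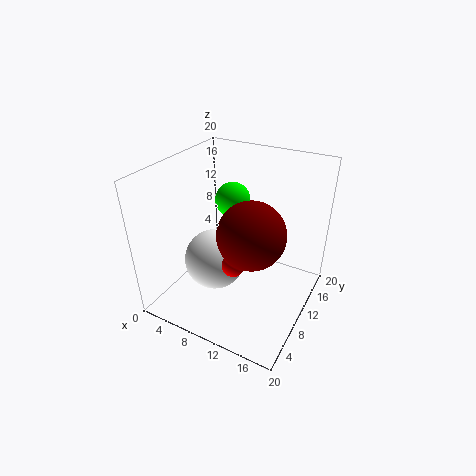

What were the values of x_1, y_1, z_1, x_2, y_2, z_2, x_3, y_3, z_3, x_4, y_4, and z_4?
x_1 = 7.5, y_1 = 13, z_1 = 14, x_2 = 11.5, y_2 = 6, z_2 = 8.5, x_3 = 14.5, y_3 = 5, z_3 = 14.5, x_4 = 6, y_4 = 10, z_4 = 5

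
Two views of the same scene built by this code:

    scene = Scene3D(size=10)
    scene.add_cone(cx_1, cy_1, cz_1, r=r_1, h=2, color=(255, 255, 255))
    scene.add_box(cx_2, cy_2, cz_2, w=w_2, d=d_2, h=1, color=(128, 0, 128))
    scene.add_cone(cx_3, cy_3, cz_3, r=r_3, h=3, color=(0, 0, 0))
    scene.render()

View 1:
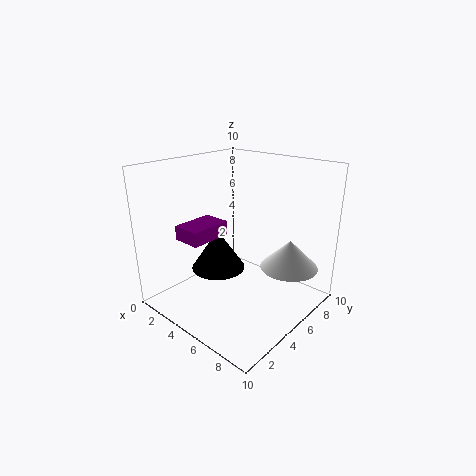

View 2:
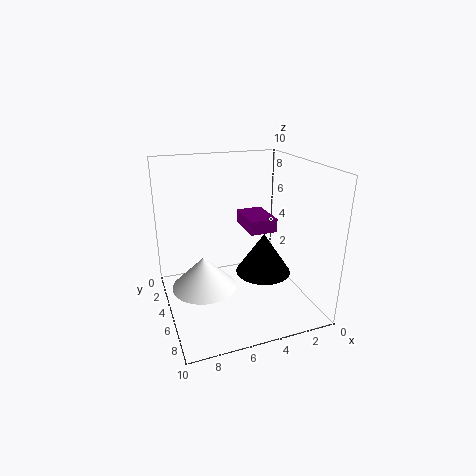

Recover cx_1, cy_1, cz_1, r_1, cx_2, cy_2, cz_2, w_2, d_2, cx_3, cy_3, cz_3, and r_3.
cx_1 = 8
cy_1 = 7
cz_1 = 3
r_1 = 2
cx_2 = 2
cy_2 = 2
cz_2 = 5
w_2 = 2
d_2 = 3
cx_3 = 3
cy_3 = 5
cz_3 = 2
r_3 = 2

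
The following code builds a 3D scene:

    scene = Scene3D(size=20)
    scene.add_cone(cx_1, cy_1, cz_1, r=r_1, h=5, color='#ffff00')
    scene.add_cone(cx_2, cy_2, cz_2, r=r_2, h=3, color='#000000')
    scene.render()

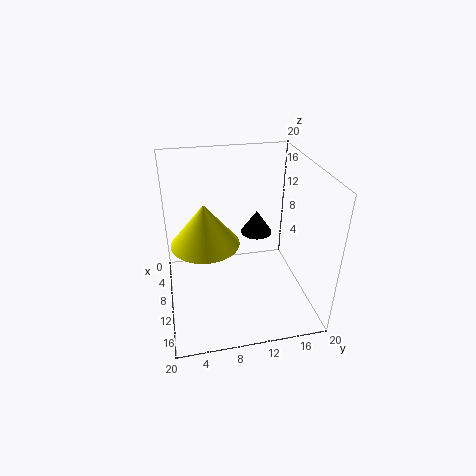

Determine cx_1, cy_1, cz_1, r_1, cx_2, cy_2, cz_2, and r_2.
cx_1 = 15
cy_1 = 5
cz_1 = 13
r_1 = 4
cx_2 = 12
cy_2 = 12
cz_2 = 12
r_2 = 2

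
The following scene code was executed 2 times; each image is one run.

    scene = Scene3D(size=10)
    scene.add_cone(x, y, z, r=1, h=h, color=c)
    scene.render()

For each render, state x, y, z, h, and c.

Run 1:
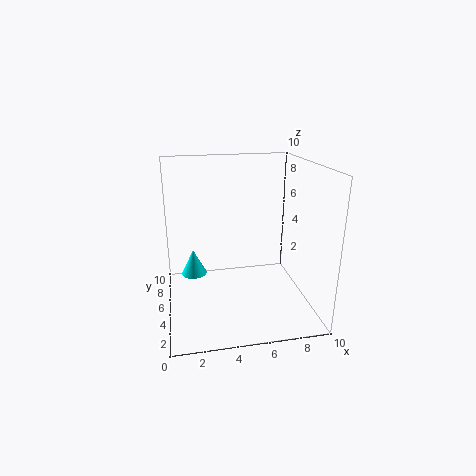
x = 2; y = 8; z = 1; h = 2; c = 'cyan'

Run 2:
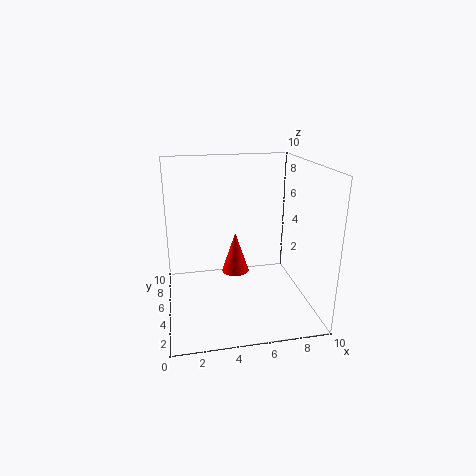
x = 5; y = 6; z = 2; h = 3; c = 'red'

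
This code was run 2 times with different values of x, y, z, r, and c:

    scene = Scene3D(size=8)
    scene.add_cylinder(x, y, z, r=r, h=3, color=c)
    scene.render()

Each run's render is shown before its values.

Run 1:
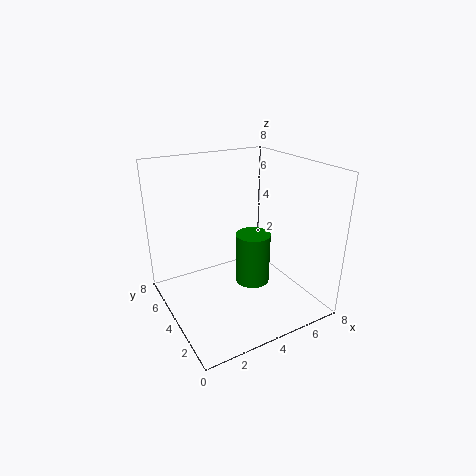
x = 5, y = 4, z = 1, r = 1, c = 'green'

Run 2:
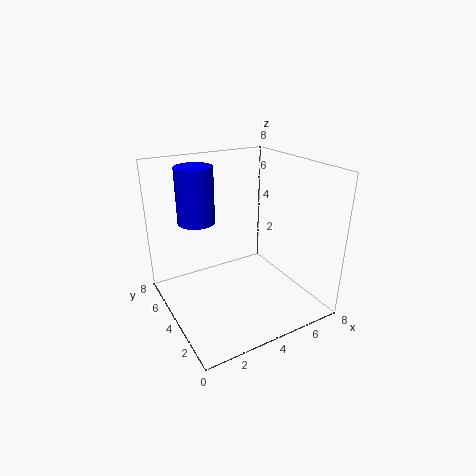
x = 2, y = 5, z = 5, r = 1, c = 'blue'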